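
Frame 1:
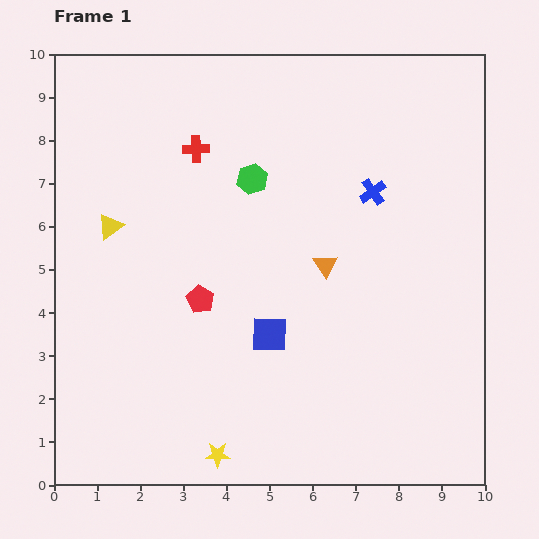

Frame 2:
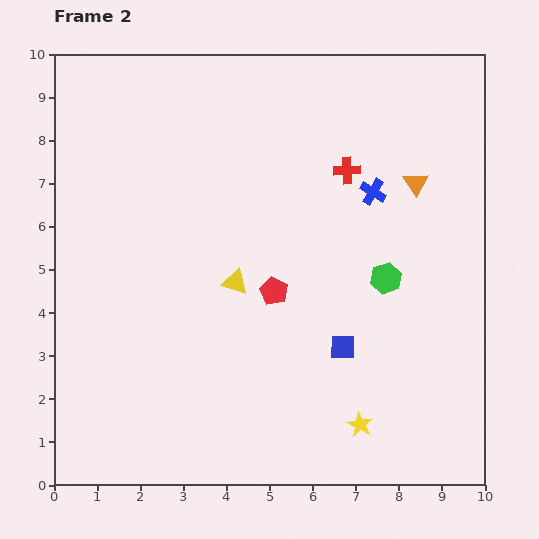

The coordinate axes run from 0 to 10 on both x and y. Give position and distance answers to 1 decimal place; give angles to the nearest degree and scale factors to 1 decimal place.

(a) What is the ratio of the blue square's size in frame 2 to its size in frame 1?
0.7×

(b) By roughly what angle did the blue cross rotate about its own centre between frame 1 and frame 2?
24° counter-clockwise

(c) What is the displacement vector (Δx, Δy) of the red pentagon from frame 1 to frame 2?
(1.7, 0.2)

The red pentagon was at (3.4, 4.3) in frame 1 and (5.1, 4.5) in frame 2.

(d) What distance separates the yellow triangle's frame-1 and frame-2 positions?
3.2

The yellow triangle moved from (1.3, 6.0) to (4.2, 4.7), a distance of √(2.9² + 1.3²) ≈ 3.2.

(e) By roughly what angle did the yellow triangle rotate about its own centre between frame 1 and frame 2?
53° clockwise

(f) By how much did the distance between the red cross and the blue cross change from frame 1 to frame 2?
-3.4

Distance in frame 1: 4.2. Distance in frame 2: 0.8.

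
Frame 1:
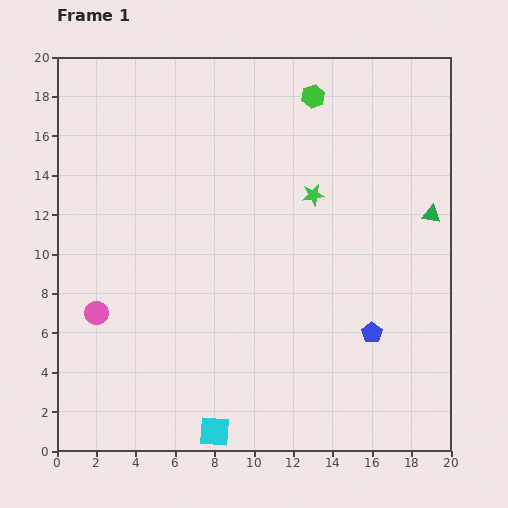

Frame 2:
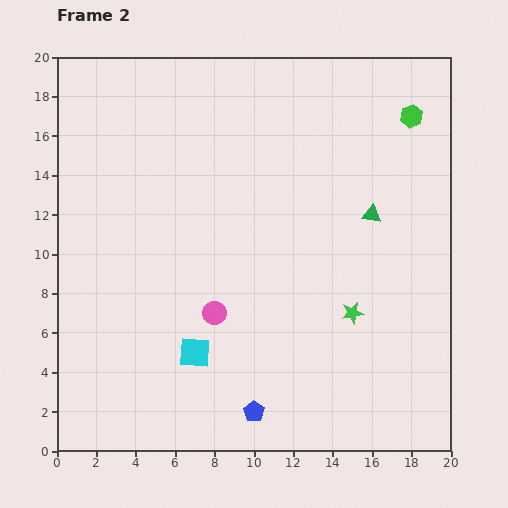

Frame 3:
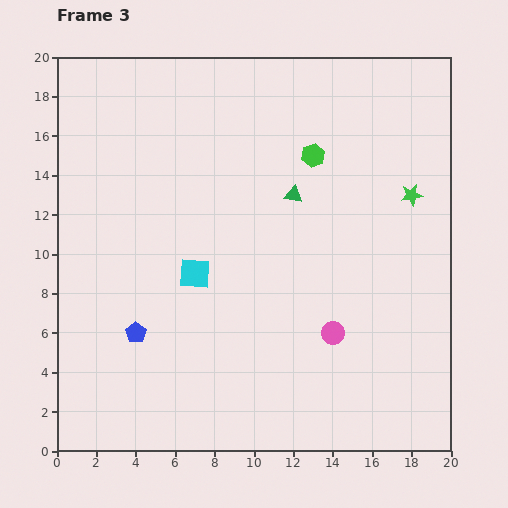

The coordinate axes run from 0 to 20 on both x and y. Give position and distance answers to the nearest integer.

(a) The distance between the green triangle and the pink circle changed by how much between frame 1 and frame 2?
-9

Distance in frame 1: 18. Distance in frame 2: 9.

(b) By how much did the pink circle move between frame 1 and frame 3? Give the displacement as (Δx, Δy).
(12, -1)

The pink circle was at (2, 7) in frame 1 and (14, 6) in frame 3.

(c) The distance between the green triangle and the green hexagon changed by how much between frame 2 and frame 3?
-3

Distance in frame 2: 5. Distance in frame 3: 2.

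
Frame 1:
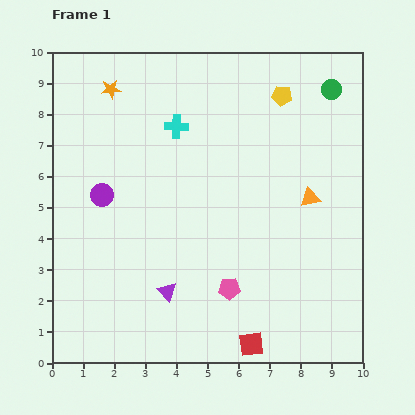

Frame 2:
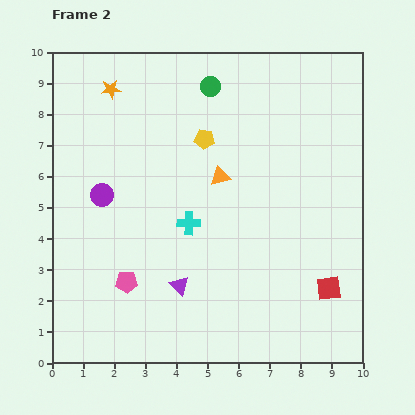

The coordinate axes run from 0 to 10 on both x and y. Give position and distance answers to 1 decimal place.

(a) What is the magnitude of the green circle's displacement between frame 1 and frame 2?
3.9

The green circle moved from (9.0, 8.8) to (5.1, 8.9), a distance of √(3.9² + 0.1²) ≈ 3.9.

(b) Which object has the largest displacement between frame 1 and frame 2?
the green circle

(moved 3.9; next 3.3)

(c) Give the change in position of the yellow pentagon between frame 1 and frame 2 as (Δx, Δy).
(-2.5, -1.4)

The yellow pentagon was at (7.4, 8.6) in frame 1 and (4.9, 7.2) in frame 2.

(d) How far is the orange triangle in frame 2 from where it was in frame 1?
3.0

The orange triangle moved from (8.3, 5.3) to (5.4, 6.0), a distance of √(2.9² + 0.7²) ≈ 3.0.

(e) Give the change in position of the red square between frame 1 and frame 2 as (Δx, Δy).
(2.5, 1.8)

The red square was at (6.4, 0.6) in frame 1 and (8.9, 2.4) in frame 2.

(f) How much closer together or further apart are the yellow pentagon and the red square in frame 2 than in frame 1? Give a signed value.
-1.9

Distance in frame 1: 8.1. Distance in frame 2: 6.2.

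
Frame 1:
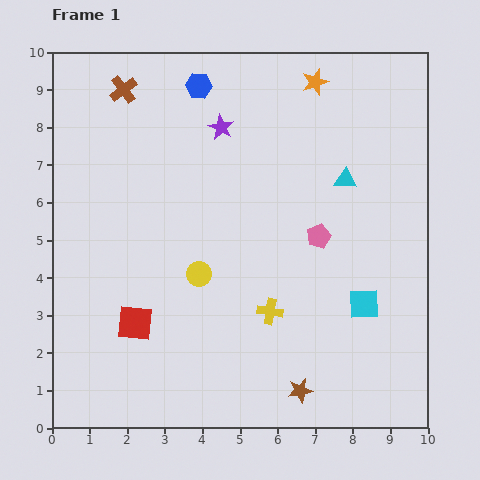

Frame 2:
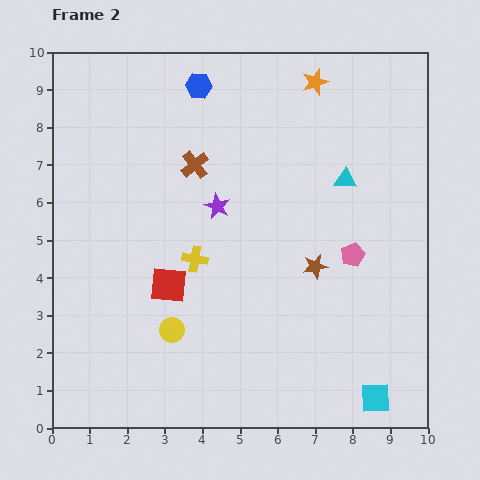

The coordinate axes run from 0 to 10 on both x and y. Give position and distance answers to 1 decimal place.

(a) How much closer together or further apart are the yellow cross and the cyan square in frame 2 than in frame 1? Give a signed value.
+3.6

Distance in frame 1: 2.5. Distance in frame 2: 6.1.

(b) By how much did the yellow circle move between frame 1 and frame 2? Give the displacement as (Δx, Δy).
(-0.7, -1.5)

The yellow circle was at (3.9, 4.1) in frame 1 and (3.2, 2.6) in frame 2.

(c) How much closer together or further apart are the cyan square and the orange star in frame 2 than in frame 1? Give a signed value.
+2.6

Distance in frame 1: 6.0. Distance in frame 2: 8.6.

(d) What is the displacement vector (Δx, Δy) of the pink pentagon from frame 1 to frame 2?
(0.9, -0.5)

The pink pentagon was at (7.1, 5.1) in frame 1 and (8.0, 4.6) in frame 2.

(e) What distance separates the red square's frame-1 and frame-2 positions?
1.3

The red square moved from (2.2, 2.8) to (3.1, 3.8), a distance of √(0.9² + 1.0²) ≈ 1.3.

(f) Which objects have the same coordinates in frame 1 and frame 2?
the orange star, the cyan triangle, the blue hexagon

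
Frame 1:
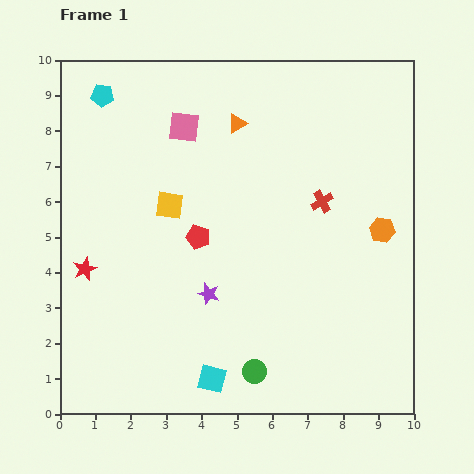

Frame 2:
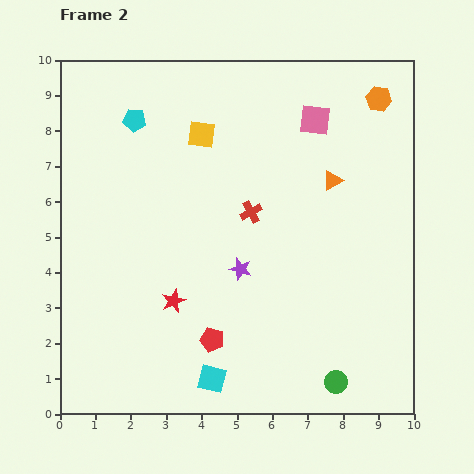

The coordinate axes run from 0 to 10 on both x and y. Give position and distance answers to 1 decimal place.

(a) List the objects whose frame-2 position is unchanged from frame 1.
the cyan square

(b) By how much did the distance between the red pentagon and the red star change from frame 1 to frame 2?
-1.7

Distance in frame 1: 3.3. Distance in frame 2: 1.6.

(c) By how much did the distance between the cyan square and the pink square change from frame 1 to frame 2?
+0.8

Distance in frame 1: 7.1. Distance in frame 2: 7.9.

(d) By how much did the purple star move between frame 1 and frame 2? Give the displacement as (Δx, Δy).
(0.9, 0.7)

The purple star was at (4.2, 3.4) in frame 1 and (5.1, 4.1) in frame 2.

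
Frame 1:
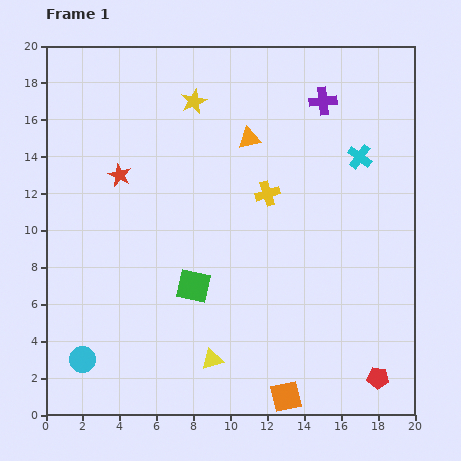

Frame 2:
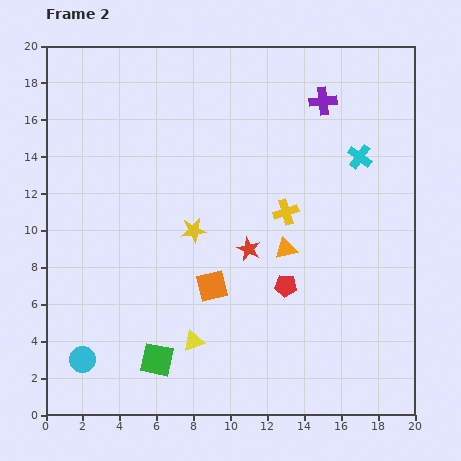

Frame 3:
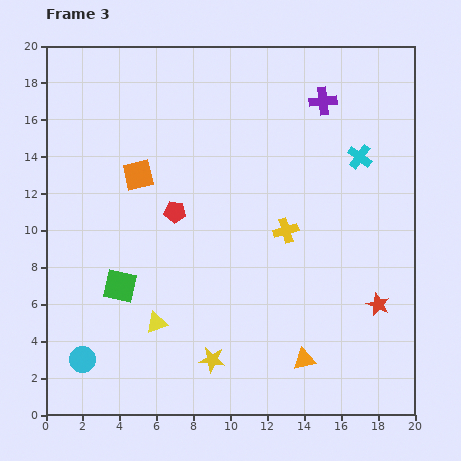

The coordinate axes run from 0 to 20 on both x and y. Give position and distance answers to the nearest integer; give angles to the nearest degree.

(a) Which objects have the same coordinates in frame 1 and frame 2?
the cyan circle, the cyan cross, the purple cross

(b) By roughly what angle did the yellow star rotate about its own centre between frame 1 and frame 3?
31° clockwise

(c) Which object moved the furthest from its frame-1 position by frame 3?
the red star

(moved 16; next 14)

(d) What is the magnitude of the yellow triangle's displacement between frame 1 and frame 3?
4

The yellow triangle moved from (9, 3) to (6, 5), a distance of √(3² + 2²) ≈ 4.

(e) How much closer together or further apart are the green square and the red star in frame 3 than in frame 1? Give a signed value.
+7

Distance in frame 1: 7. Distance in frame 3: 14.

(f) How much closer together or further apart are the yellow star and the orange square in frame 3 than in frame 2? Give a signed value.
+8

Distance in frame 2: 3. Distance in frame 3: 11.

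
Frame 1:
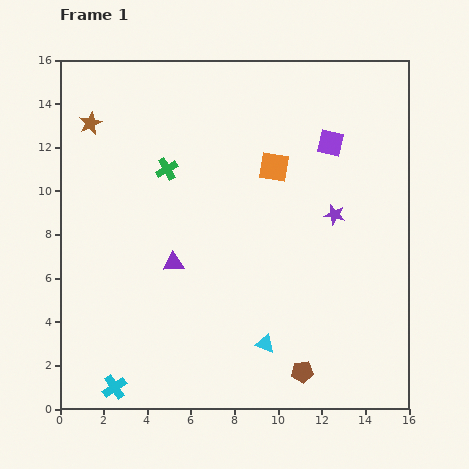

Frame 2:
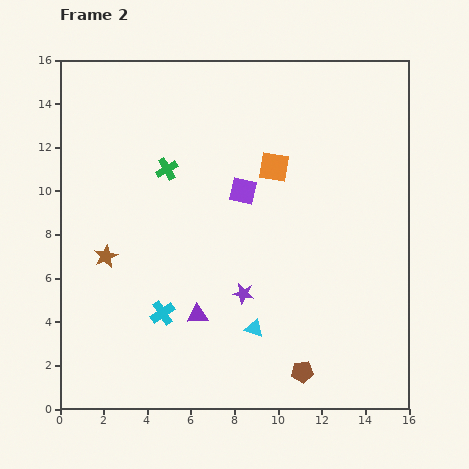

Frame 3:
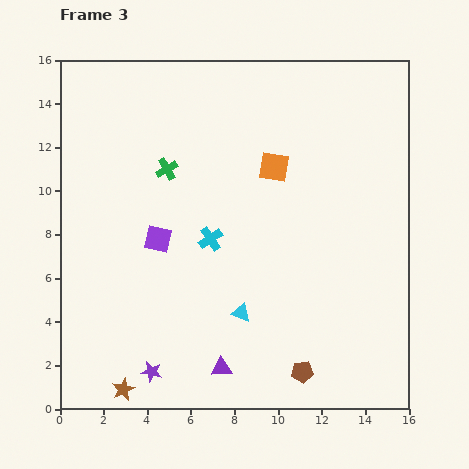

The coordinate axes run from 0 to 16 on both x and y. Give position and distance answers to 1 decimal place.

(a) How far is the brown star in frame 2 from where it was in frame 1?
6.1

The brown star moved from (1.4, 13.1) to (2.1, 7.0), a distance of √(0.7² + 6.1²) ≈ 6.1.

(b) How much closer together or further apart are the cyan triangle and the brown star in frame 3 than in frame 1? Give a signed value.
-6.5

Distance in frame 1: 12.9. Distance in frame 3: 6.4.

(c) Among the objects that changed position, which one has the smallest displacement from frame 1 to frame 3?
the cyan triangle

(moved 1.8)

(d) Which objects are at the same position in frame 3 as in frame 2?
the green cross, the brown pentagon, the orange square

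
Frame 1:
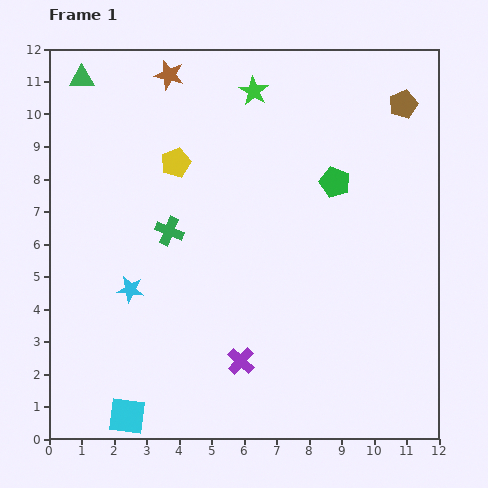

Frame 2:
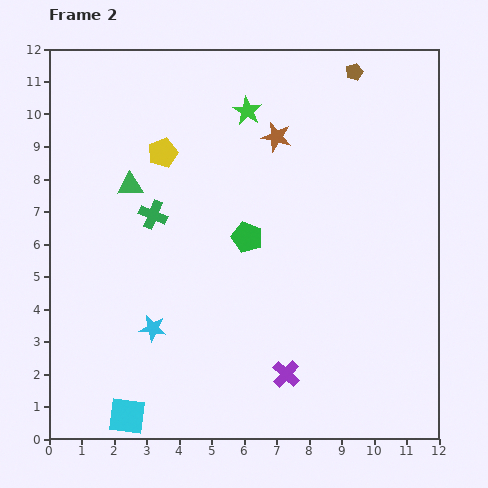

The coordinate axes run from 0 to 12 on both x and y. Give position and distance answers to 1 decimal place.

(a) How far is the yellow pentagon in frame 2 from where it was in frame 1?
0.5

The yellow pentagon moved from (3.9, 8.5) to (3.5, 8.8), a distance of √(0.4² + 0.3²) ≈ 0.5.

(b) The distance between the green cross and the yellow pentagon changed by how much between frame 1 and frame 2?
-0.2

Distance in frame 1: 2.1. Distance in frame 2: 1.9.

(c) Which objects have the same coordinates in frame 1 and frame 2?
the cyan square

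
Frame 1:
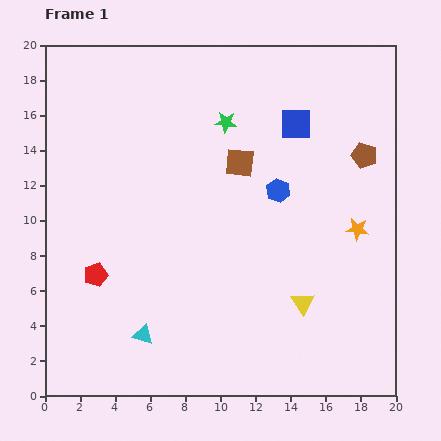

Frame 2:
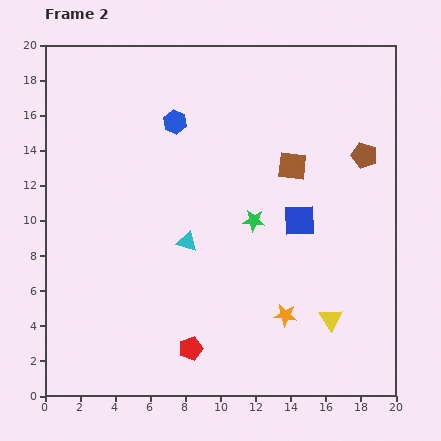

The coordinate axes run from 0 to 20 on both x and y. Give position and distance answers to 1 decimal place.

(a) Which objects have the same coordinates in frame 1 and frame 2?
the brown pentagon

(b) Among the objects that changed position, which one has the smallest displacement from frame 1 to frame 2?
the yellow triangle

(moved 1.8)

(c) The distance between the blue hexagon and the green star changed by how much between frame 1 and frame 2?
+2.3

Distance in frame 1: 4.9. Distance in frame 2: 7.2.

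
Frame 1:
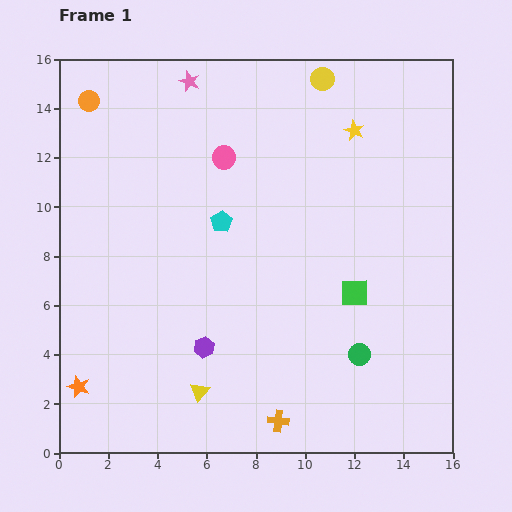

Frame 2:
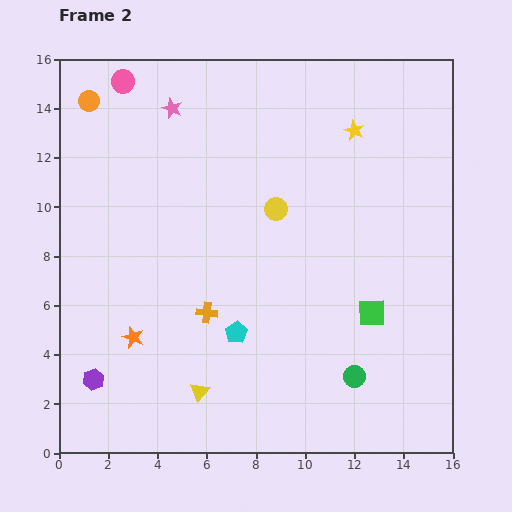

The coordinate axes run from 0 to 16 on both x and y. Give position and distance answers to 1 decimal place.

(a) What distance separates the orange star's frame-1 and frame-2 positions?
3.0

The orange star moved from (0.8, 2.7) to (3.0, 4.7), a distance of √(2.2² + 2.0²) ≈ 3.0.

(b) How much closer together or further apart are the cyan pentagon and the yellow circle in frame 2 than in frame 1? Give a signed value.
-1.9

Distance in frame 1: 7.1. Distance in frame 2: 5.2.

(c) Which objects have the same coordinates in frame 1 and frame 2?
the orange circle, the yellow triangle, the yellow star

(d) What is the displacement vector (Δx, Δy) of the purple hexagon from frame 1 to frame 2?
(-4.5, -1.3)

The purple hexagon was at (5.9, 4.3) in frame 1 and (1.4, 3.0) in frame 2.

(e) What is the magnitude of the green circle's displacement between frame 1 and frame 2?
0.9

The green circle moved from (12.2, 4.0) to (12.0, 3.1), a distance of √(0.2² + 0.9²) ≈ 0.9.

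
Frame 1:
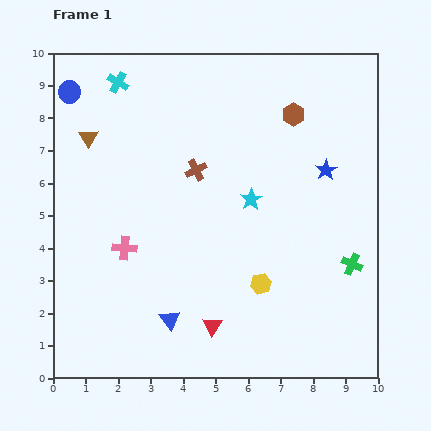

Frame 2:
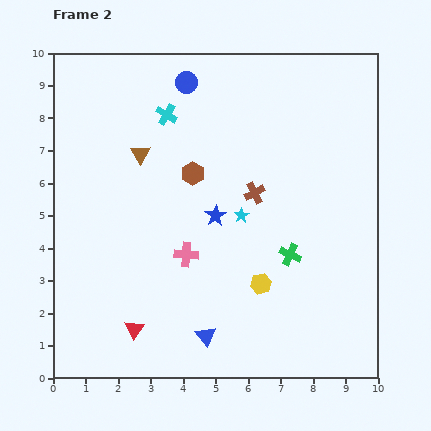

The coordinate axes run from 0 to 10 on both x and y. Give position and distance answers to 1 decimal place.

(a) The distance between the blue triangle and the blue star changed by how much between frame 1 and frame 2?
-2.9

Distance in frame 1: 6.6. Distance in frame 2: 3.7.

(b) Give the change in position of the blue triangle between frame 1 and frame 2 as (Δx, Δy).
(1.1, -0.5)

The blue triangle was at (3.6, 1.8) in frame 1 and (4.7, 1.3) in frame 2.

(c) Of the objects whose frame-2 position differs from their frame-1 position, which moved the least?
the cyan star

(moved 0.6)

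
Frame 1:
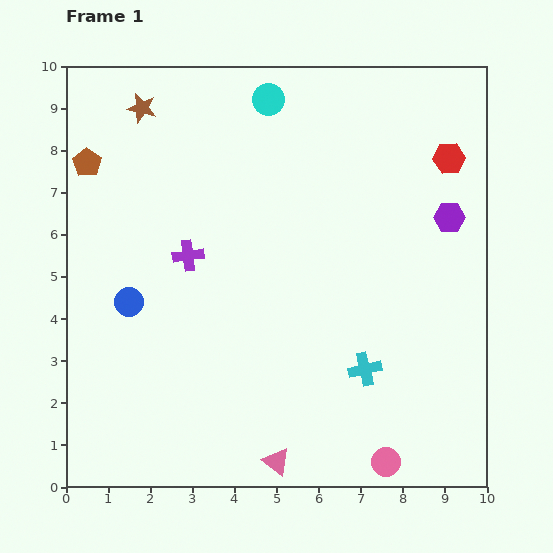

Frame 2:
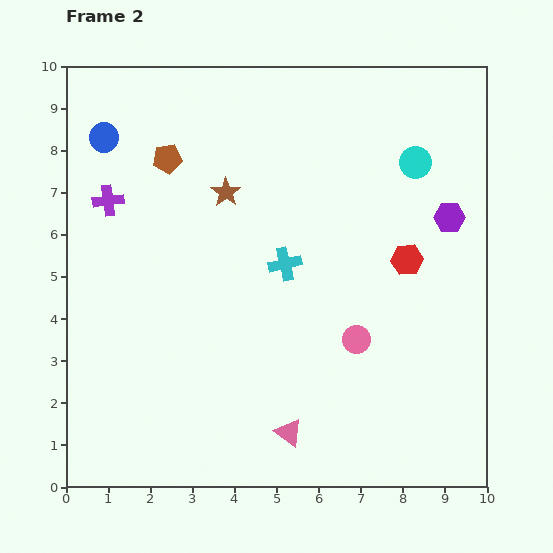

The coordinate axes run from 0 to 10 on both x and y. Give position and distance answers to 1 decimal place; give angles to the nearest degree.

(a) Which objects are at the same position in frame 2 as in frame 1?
the purple hexagon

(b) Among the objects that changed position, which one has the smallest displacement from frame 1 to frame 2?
the pink triangle

(moved 0.8)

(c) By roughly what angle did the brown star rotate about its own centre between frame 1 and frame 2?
21° clockwise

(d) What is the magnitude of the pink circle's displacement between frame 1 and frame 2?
3.0

The pink circle moved from (7.6, 0.6) to (6.9, 3.5), a distance of √(0.7² + 2.9²) ≈ 3.0.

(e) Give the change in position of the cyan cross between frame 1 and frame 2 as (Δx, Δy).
(-1.9, 2.5)

The cyan cross was at (7.1, 2.8) in frame 1 and (5.2, 5.3) in frame 2.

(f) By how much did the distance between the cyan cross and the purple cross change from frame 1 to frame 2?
-0.5

Distance in frame 1: 5.0. Distance in frame 2: 4.5.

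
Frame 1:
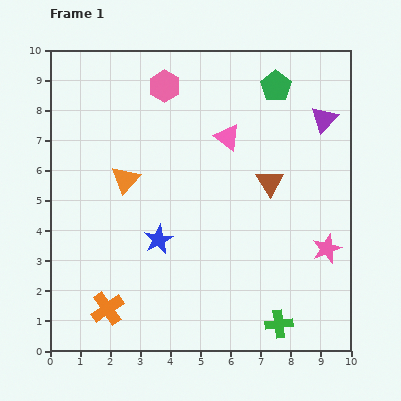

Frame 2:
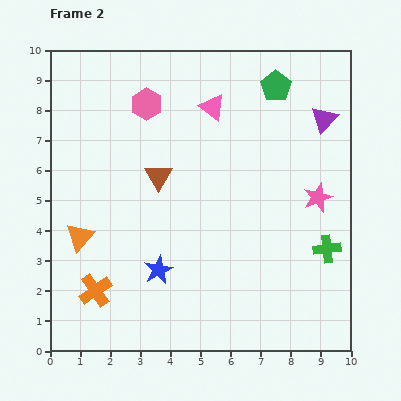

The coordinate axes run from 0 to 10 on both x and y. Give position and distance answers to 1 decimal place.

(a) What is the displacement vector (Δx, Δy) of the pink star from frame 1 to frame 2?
(-0.3, 1.7)

The pink star was at (9.2, 3.4) in frame 1 and (8.9, 5.1) in frame 2.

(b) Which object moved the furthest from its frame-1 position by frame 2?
the brown triangle

(moved 3.7; next 3.0)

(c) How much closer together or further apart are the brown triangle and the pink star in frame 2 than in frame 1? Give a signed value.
+2.4

Distance in frame 1: 2.9. Distance in frame 2: 5.3.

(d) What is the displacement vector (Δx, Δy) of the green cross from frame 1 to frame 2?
(1.6, 2.5)

The green cross was at (7.6, 0.9) in frame 1 and (9.2, 3.4) in frame 2.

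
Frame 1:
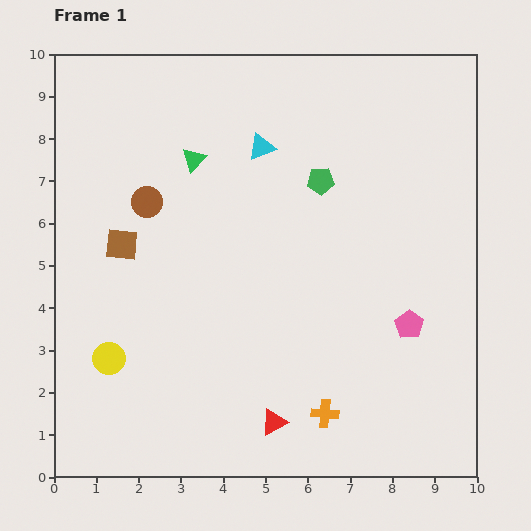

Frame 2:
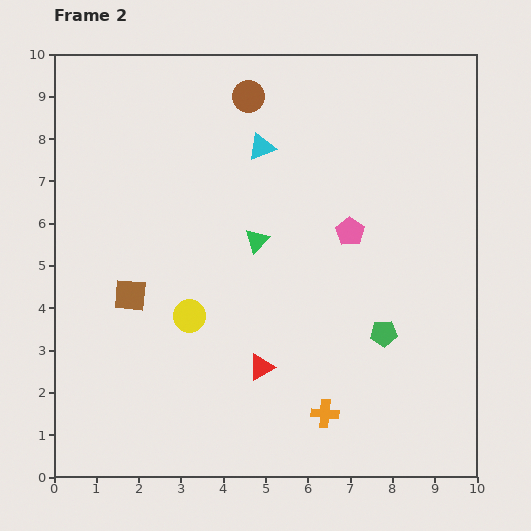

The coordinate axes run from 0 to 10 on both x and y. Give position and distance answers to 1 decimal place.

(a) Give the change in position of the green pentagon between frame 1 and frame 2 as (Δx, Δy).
(1.5, -3.6)

The green pentagon was at (6.3, 7.0) in frame 1 and (7.8, 3.4) in frame 2.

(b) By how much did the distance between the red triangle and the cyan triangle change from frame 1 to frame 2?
-1.3

Distance in frame 1: 6.5. Distance in frame 2: 5.2.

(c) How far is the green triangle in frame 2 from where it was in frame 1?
2.4

The green triangle moved from (3.3, 7.5) to (4.8, 5.6), a distance of √(1.5² + 1.9²) ≈ 2.4.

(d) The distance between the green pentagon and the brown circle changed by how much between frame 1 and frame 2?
+2.3

Distance in frame 1: 4.1. Distance in frame 2: 6.4.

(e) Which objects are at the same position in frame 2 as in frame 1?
the orange cross, the cyan triangle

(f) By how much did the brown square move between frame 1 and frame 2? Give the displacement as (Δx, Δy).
(0.2, -1.2)

The brown square was at (1.6, 5.5) in frame 1 and (1.8, 4.3) in frame 2.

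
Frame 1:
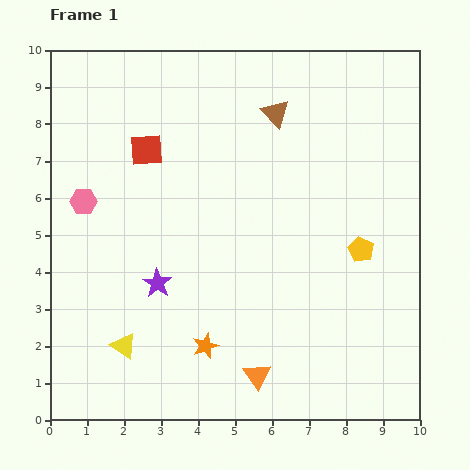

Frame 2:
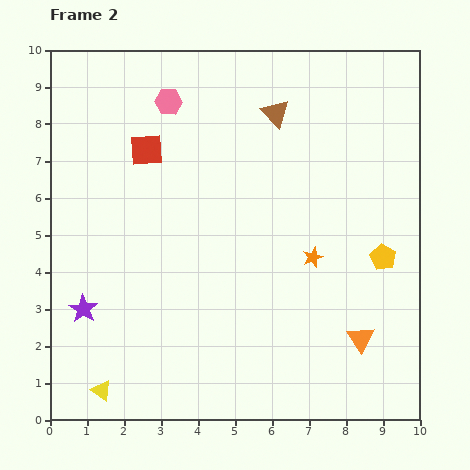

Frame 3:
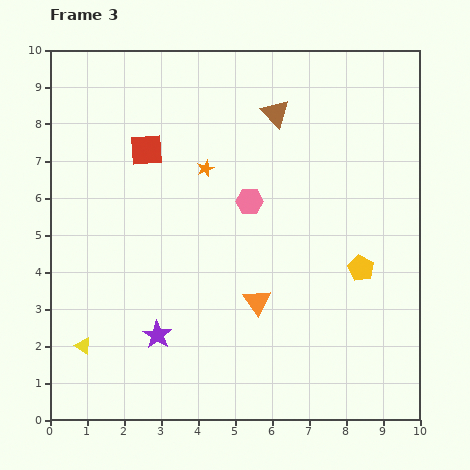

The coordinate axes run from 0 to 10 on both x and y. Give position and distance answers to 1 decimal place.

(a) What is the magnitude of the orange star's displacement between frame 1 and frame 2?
3.8

The orange star moved from (4.2, 2.0) to (7.1, 4.4), a distance of √(2.9² + 2.4²) ≈ 3.8.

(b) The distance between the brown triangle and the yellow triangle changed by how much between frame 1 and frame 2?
+1.4

Distance in frame 1: 7.5. Distance in frame 2: 8.9.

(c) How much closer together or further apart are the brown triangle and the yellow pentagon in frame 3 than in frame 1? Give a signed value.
+0.4

Distance in frame 1: 4.4. Distance in frame 3: 4.8.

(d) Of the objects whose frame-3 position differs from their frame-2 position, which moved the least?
the yellow pentagon

(moved 0.7)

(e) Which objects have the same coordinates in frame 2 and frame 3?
the brown triangle, the red square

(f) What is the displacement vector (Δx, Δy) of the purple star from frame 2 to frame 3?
(2.0, -0.7)

The purple star was at (0.9, 3.0) in frame 2 and (2.9, 2.3) in frame 3.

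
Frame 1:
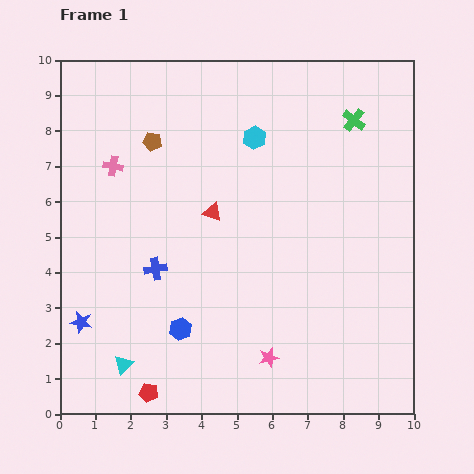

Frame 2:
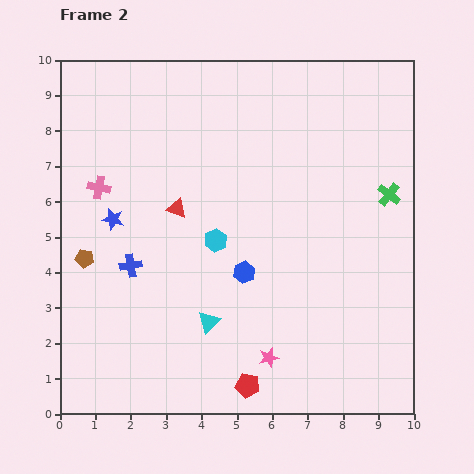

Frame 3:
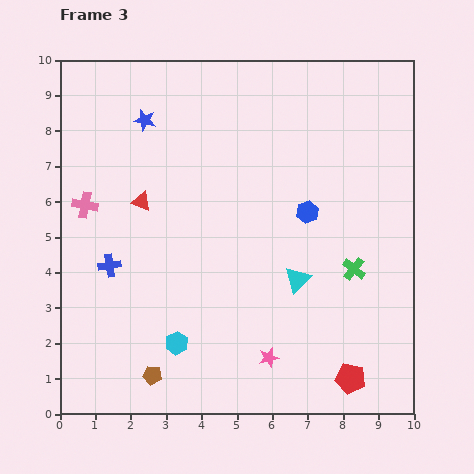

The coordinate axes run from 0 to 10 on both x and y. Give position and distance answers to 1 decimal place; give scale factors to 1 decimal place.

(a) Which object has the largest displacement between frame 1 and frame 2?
the brown pentagon

(moved 3.8; next 3.1)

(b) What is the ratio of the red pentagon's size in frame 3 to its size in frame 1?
1.6×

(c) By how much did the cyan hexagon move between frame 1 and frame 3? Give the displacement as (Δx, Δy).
(-2.2, -5.8)

The cyan hexagon was at (5.5, 7.8) in frame 1 and (3.3, 2.0) in frame 3.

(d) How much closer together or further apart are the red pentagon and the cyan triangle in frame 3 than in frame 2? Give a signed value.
+1.1

Distance in frame 2: 2.1. Distance in frame 3: 3.2.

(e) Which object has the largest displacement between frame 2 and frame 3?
the brown pentagon

(moved 3.8; next 3.1)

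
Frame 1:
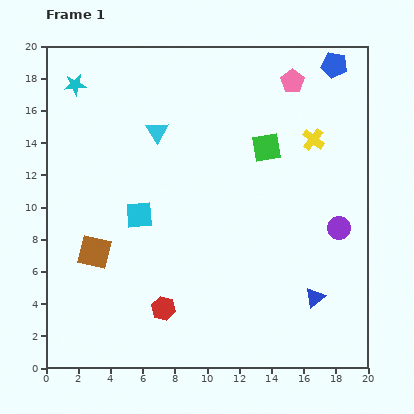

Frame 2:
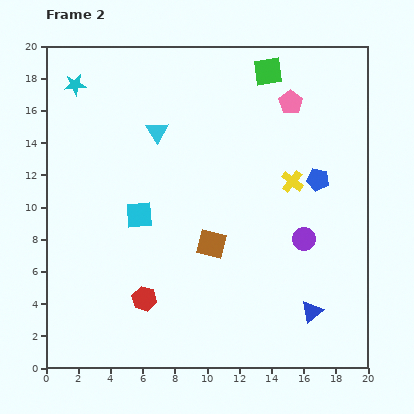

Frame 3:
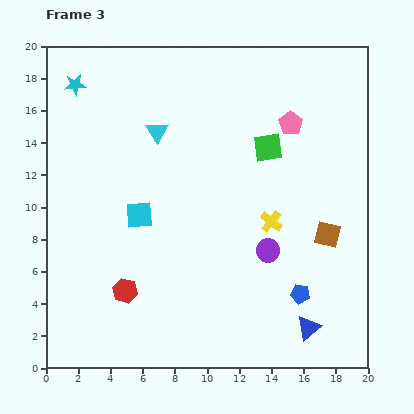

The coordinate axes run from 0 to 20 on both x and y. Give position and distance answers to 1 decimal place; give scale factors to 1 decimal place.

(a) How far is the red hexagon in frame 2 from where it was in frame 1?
1.3

The red hexagon moved from (7.3, 3.7) to (6.1, 4.3), a distance of √(1.2² + 0.6²) ≈ 1.3.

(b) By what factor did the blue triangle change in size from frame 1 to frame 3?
1.3×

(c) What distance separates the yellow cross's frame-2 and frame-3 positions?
2.8

The yellow cross moved from (15.3, 11.6) to (14.0, 9.1), a distance of √(1.3² + 2.5²) ≈ 2.8.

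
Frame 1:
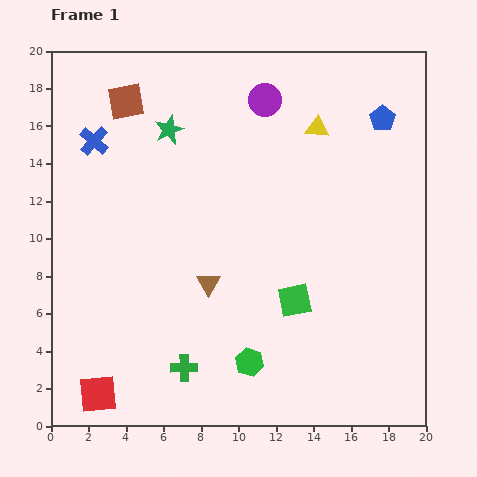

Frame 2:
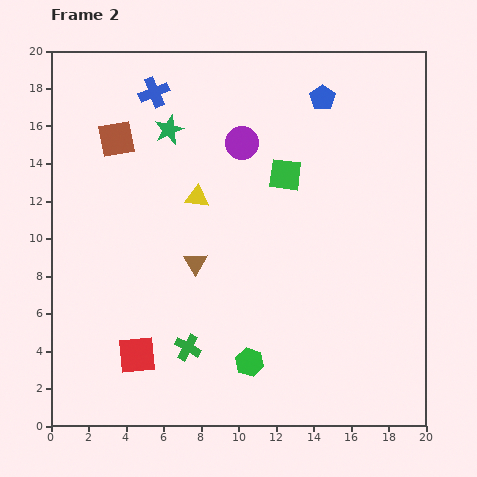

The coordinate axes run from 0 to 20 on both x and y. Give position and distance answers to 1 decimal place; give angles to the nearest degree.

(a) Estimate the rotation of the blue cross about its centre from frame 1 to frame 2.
26° clockwise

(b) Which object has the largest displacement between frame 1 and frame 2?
the yellow triangle

(moved 7.4; next 6.7)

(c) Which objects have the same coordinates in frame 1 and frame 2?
the green hexagon, the green star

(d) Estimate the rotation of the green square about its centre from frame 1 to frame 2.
19° clockwise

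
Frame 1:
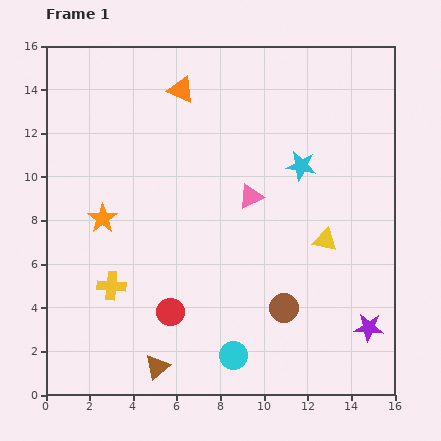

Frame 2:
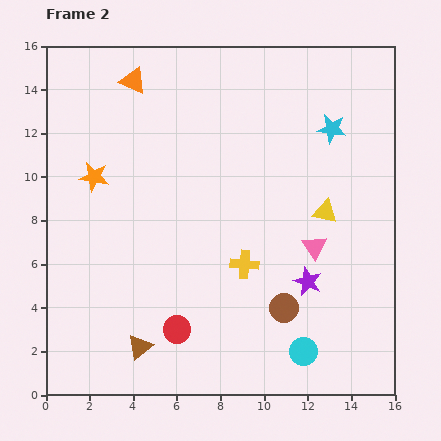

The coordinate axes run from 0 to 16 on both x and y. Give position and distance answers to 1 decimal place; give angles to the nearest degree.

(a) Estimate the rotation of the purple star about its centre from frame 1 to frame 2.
19° clockwise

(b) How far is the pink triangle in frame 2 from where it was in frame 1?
3.7

The pink triangle moved from (9.4, 9.1) to (12.3, 6.8), a distance of √(2.9² + 2.3²) ≈ 3.7.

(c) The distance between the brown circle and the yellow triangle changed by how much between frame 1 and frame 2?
+1.2

Distance in frame 1: 3.6. Distance in frame 2: 4.8.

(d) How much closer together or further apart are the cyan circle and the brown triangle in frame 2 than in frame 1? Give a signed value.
+4.0

Distance in frame 1: 3.5. Distance in frame 2: 7.5.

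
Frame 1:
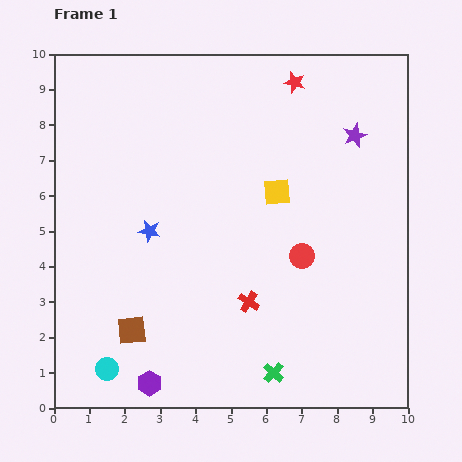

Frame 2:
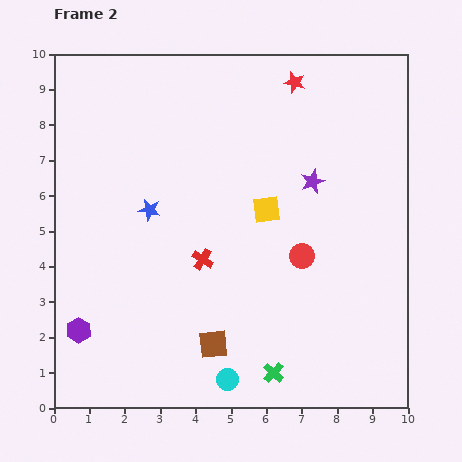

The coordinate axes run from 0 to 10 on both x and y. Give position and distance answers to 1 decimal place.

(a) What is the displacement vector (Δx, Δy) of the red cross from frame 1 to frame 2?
(-1.3, 1.2)

The red cross was at (5.5, 3.0) in frame 1 and (4.2, 4.2) in frame 2.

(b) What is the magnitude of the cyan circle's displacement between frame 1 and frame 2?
3.4

The cyan circle moved from (1.5, 1.1) to (4.9, 0.8), a distance of √(3.4² + 0.3²) ≈ 3.4.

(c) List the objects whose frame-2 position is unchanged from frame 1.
the red circle, the green cross, the red star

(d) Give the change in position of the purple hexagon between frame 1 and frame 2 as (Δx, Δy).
(-2.0, 1.5)

The purple hexagon was at (2.7, 0.7) in frame 1 and (0.7, 2.2) in frame 2.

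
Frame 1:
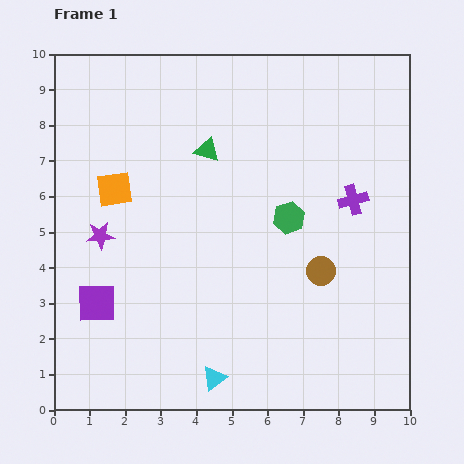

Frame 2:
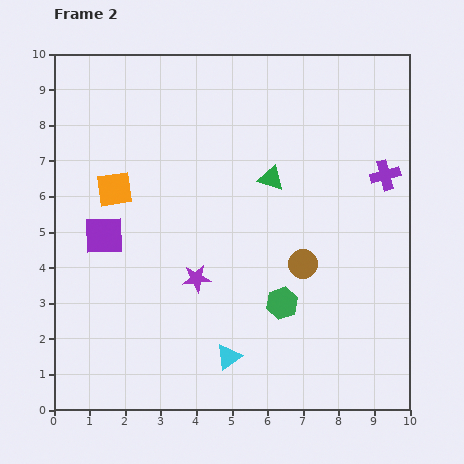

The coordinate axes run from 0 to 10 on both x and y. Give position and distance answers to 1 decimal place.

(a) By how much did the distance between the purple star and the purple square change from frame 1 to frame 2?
+1.0

Distance in frame 1: 1.9. Distance in frame 2: 2.9.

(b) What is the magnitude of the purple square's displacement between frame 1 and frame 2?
1.9

The purple square moved from (1.2, 3.0) to (1.4, 4.9), a distance of √(0.2² + 1.9²) ≈ 1.9.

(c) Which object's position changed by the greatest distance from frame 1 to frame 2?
the purple star

(moved 3.0; next 2.4)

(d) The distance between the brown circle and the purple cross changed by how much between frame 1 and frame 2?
+1.2

Distance in frame 1: 2.2. Distance in frame 2: 3.4.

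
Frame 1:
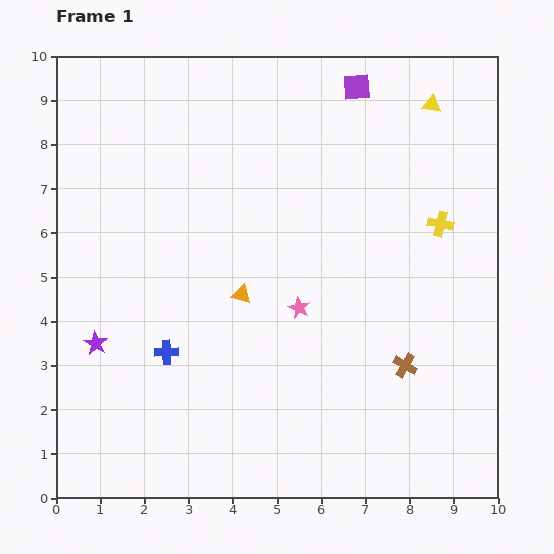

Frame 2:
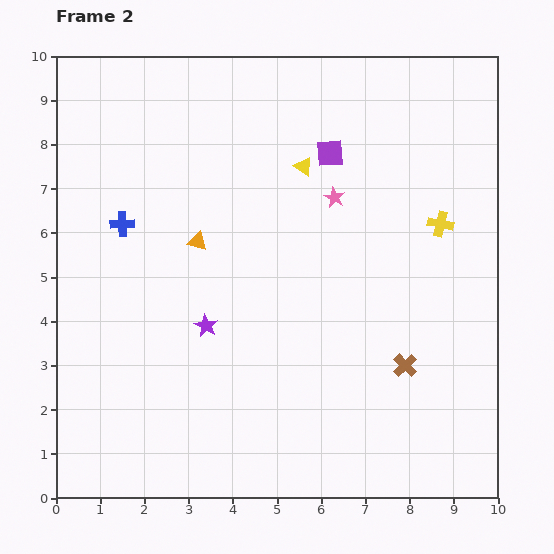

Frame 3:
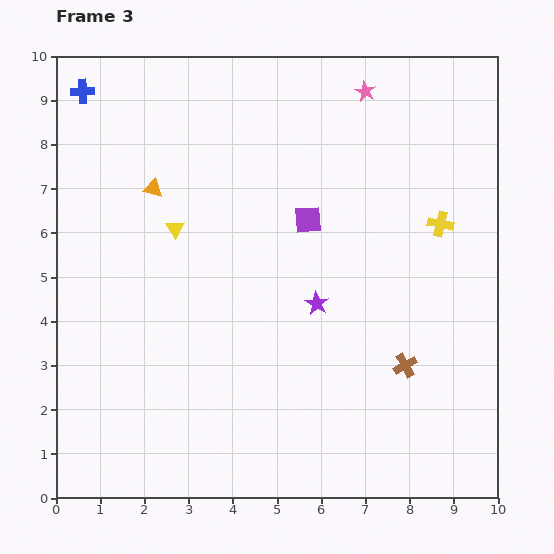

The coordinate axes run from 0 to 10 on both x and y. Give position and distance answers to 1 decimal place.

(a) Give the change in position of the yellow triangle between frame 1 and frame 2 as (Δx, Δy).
(-2.9, -1.4)

The yellow triangle was at (8.5, 8.9) in frame 1 and (5.6, 7.5) in frame 2.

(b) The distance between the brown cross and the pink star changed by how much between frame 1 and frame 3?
+3.6

Distance in frame 1: 2.7. Distance in frame 3: 6.3.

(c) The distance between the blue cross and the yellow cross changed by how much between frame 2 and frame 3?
+1.4

Distance in frame 2: 7.2. Distance in frame 3: 8.6.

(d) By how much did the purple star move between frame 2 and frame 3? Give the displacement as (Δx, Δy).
(2.5, 0.5)

The purple star was at (3.4, 3.9) in frame 2 and (5.9, 4.4) in frame 3.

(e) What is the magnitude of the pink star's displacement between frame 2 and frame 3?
2.5

The pink star moved from (6.3, 6.8) to (7.0, 9.2), a distance of √(0.7² + 2.4²) ≈ 2.5.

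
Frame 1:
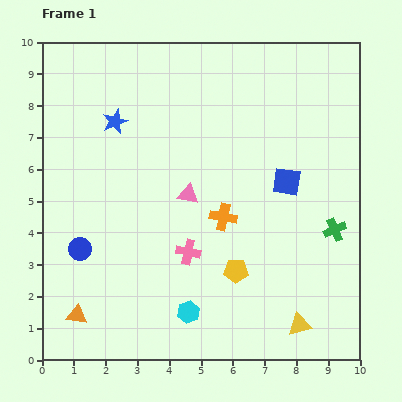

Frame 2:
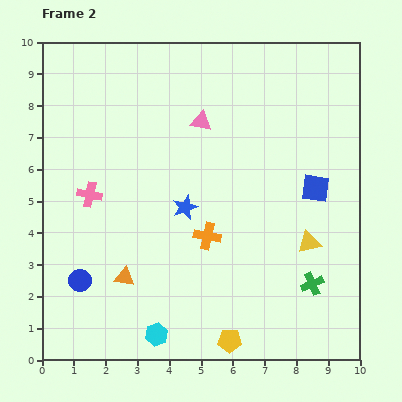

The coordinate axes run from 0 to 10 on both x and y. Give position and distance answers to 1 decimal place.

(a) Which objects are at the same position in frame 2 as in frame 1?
none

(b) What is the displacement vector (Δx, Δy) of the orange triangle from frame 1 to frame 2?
(1.5, 1.2)

The orange triangle was at (1.1, 1.4) in frame 1 and (2.6, 2.6) in frame 2.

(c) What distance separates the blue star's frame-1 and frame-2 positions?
3.5

The blue star moved from (2.3, 7.5) to (4.5, 4.8), a distance of √(2.2² + 2.7²) ≈ 3.5.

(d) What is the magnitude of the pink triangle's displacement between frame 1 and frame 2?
2.3

The pink triangle moved from (4.6, 5.2) to (5.0, 7.5), a distance of √(0.4² + 2.3²) ≈ 2.3.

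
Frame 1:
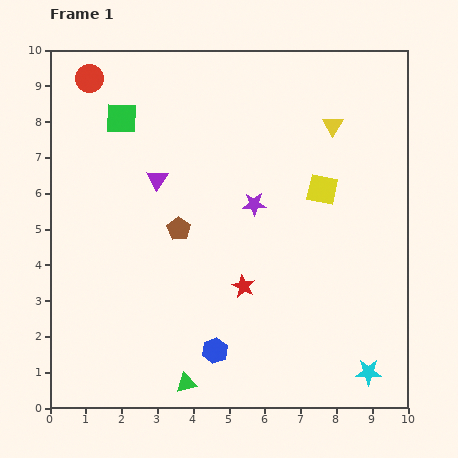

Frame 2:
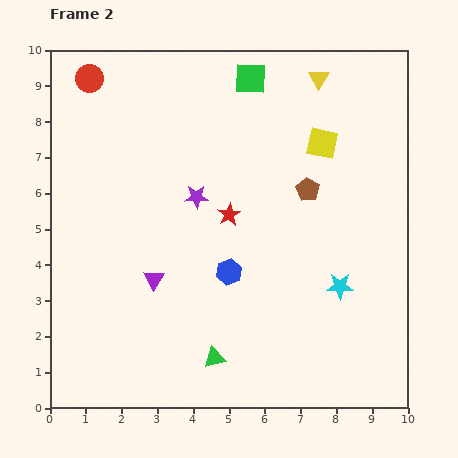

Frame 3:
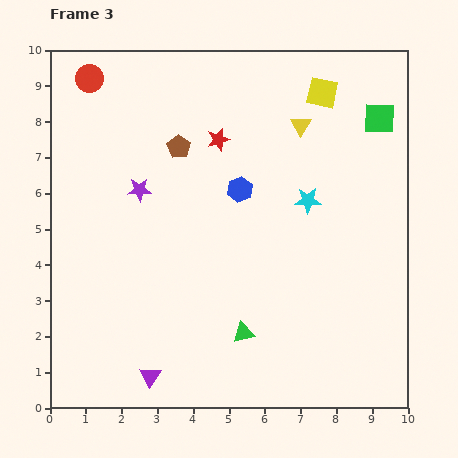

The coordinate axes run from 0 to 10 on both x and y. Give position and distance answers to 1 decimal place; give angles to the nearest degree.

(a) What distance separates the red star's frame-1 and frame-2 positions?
2.0

The red star moved from (5.4, 3.4) to (5.0, 5.4), a distance of √(0.4² + 2.0²) ≈ 2.0.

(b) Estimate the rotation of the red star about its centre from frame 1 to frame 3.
30° clockwise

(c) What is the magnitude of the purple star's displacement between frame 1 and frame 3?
3.2

The purple star moved from (5.7, 5.7) to (2.5, 6.1), a distance of √(3.2² + 0.4²) ≈ 3.2.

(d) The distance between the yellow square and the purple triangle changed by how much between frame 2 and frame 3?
+3.2

Distance in frame 2: 6.0. Distance in frame 3: 9.2.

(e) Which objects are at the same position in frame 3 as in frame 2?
the red circle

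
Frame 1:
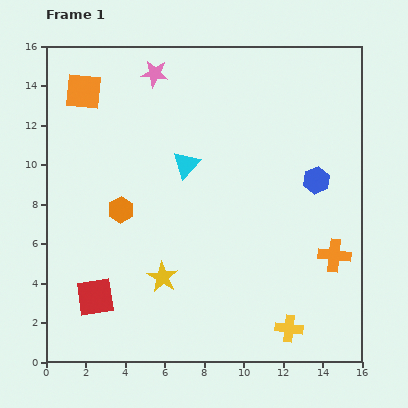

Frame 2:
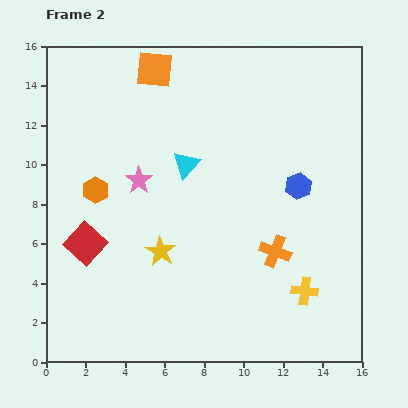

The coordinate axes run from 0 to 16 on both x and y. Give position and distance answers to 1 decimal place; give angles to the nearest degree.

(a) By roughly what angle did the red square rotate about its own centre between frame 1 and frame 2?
39° counter-clockwise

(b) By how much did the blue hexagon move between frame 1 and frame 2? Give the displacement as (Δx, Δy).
(-0.9, -0.3)

The blue hexagon was at (13.7, 9.2) in frame 1 and (12.8, 8.9) in frame 2.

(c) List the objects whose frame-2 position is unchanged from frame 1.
the cyan triangle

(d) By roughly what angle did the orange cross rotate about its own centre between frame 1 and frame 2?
15° clockwise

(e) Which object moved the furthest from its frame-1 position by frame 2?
the pink star

(moved 5.5; next 3.8)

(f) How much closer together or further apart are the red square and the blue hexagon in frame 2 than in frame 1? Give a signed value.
-1.5

Distance in frame 1: 12.7. Distance in frame 2: 11.2.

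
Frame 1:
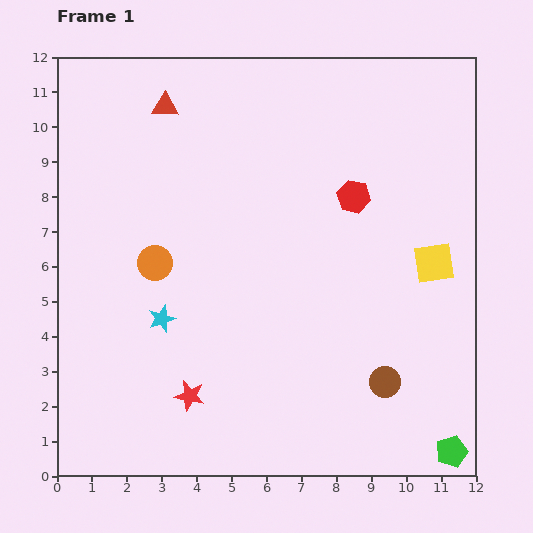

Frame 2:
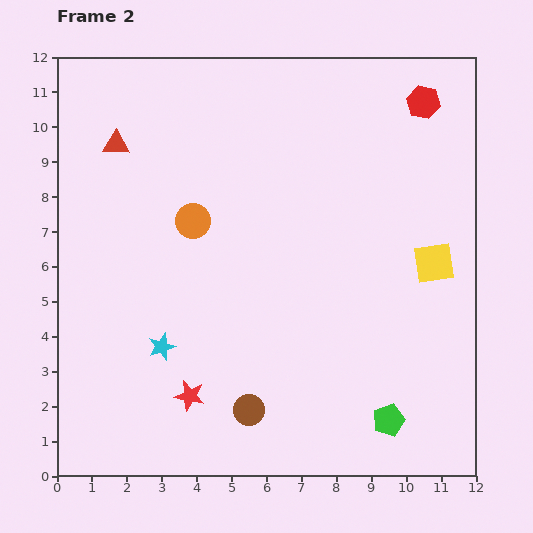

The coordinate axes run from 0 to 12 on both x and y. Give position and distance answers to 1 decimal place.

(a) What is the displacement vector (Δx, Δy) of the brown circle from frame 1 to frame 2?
(-3.9, -0.8)

The brown circle was at (9.4, 2.7) in frame 1 and (5.5, 1.9) in frame 2.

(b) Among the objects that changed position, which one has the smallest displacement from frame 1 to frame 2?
the cyan star

(moved 0.8)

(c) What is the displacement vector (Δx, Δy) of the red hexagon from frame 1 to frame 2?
(2.0, 2.7)

The red hexagon was at (8.5, 8.0) in frame 1 and (10.5, 10.7) in frame 2.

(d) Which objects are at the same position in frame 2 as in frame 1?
the red star, the yellow square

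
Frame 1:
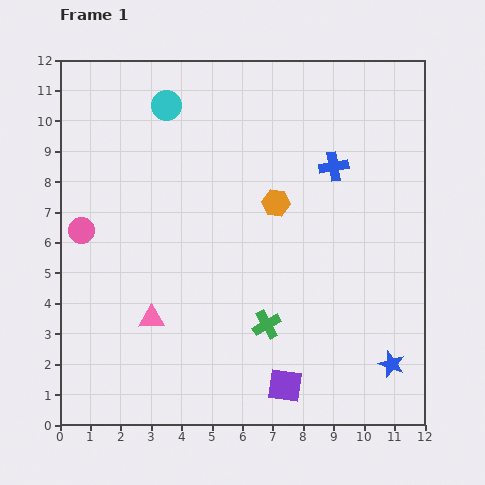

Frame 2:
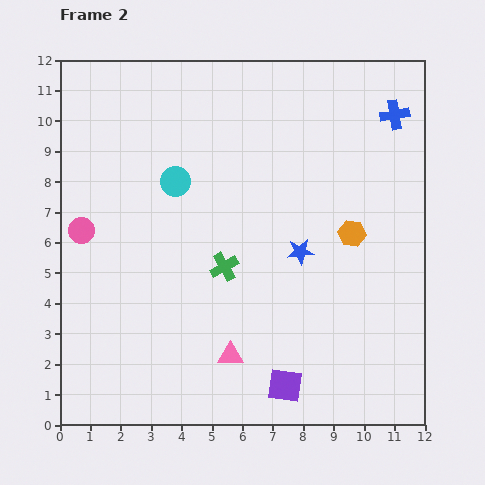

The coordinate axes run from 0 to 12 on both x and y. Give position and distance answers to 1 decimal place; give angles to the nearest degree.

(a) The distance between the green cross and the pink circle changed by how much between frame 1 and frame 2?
-1.9

Distance in frame 1: 6.8. Distance in frame 2: 4.9.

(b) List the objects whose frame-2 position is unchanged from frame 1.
the purple square, the pink circle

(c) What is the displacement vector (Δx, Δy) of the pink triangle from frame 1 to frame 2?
(2.6, -1.2)

The pink triangle was at (3.0, 3.5) in frame 1 and (5.6, 2.3) in frame 2.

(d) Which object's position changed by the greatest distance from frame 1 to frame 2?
the blue star

(moved 4.8; next 2.9)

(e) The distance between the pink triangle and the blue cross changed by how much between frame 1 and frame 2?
+1.8

Distance in frame 1: 7.8. Distance in frame 2: 9.6.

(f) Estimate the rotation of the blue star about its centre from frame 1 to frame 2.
26° counter-clockwise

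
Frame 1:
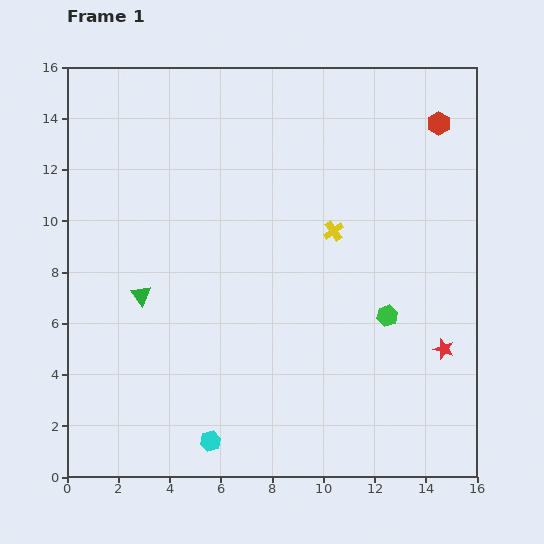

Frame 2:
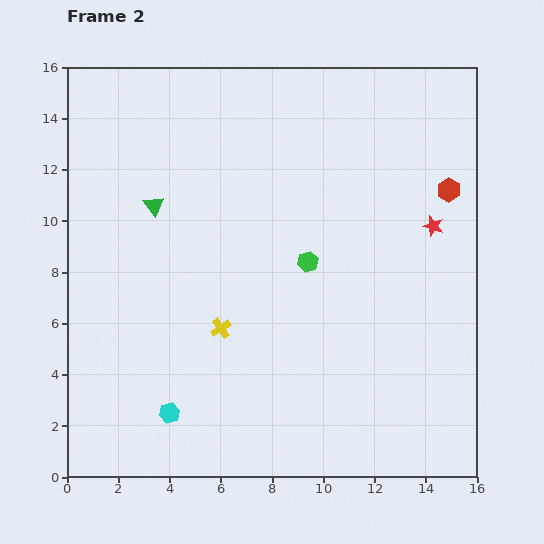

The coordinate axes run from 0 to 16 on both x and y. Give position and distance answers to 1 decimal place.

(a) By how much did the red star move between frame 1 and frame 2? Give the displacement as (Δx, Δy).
(-0.4, 4.8)

The red star was at (14.7, 5.0) in frame 1 and (14.3, 9.8) in frame 2.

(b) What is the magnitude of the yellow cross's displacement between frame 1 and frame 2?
5.8

The yellow cross moved from (10.4, 9.6) to (6.0, 5.8), a distance of √(4.4² + 3.8²) ≈ 5.8.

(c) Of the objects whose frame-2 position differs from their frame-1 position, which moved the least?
the cyan hexagon

(moved 1.9)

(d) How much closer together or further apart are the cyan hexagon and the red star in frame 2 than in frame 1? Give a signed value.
+2.8

Distance in frame 1: 9.8. Distance in frame 2: 12.6.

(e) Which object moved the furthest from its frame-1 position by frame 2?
the yellow cross

(moved 5.8; next 4.8)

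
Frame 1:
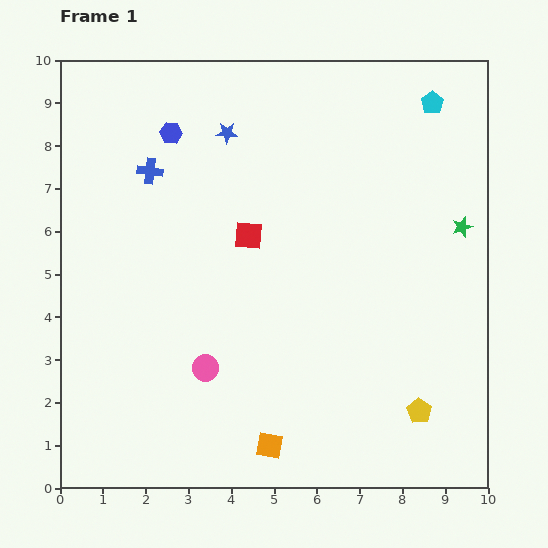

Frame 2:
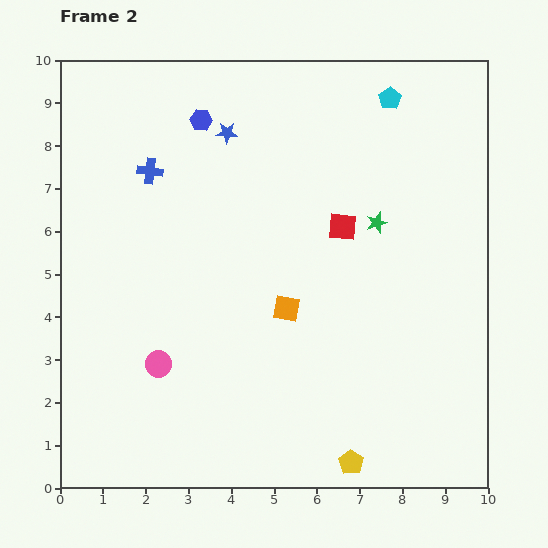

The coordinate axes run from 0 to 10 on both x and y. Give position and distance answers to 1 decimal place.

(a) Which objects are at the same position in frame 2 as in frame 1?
the blue star, the blue cross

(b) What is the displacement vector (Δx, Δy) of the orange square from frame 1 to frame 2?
(0.4, 3.2)

The orange square was at (4.9, 1.0) in frame 1 and (5.3, 4.2) in frame 2.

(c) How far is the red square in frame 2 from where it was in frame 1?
2.2

The red square moved from (4.4, 5.9) to (6.6, 6.1), a distance of √(2.2² + 0.2²) ≈ 2.2.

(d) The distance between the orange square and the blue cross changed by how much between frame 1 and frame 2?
-2.5

Distance in frame 1: 7.0. Distance in frame 2: 4.5.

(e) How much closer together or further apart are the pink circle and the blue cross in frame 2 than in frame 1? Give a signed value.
-0.3

Distance in frame 1: 4.8. Distance in frame 2: 4.5.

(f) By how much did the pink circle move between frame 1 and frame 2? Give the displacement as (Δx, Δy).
(-1.1, 0.1)

The pink circle was at (3.4, 2.8) in frame 1 and (2.3, 2.9) in frame 2.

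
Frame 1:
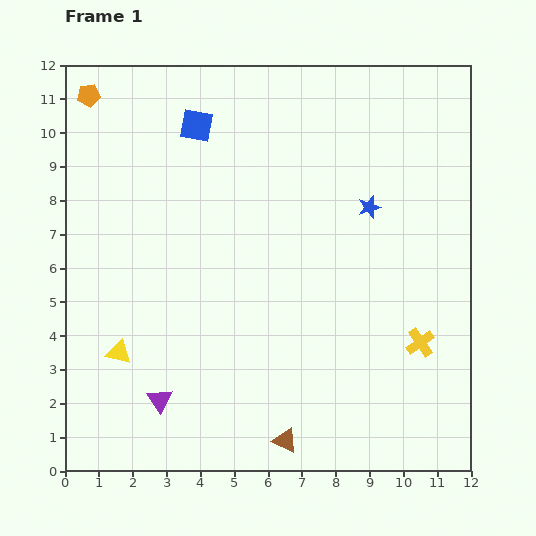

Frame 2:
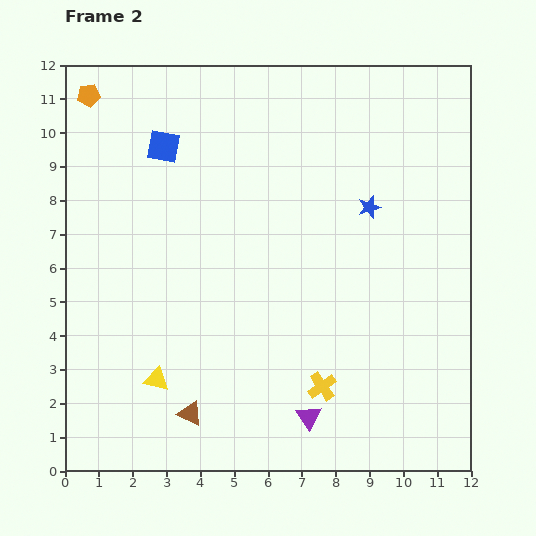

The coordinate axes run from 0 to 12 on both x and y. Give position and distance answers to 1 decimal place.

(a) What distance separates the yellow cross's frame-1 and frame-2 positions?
3.2

The yellow cross moved from (10.5, 3.8) to (7.6, 2.5), a distance of √(2.9² + 1.3²) ≈ 3.2.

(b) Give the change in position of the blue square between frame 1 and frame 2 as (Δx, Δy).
(-1.0, -0.6)

The blue square was at (3.9, 10.2) in frame 1 and (2.9, 9.6) in frame 2.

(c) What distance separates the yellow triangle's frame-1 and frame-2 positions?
1.4

The yellow triangle moved from (1.6, 3.5) to (2.7, 2.7), a distance of √(1.1² + 0.8²) ≈ 1.4.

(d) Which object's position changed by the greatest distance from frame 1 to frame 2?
the purple triangle

(moved 4.4; next 3.2)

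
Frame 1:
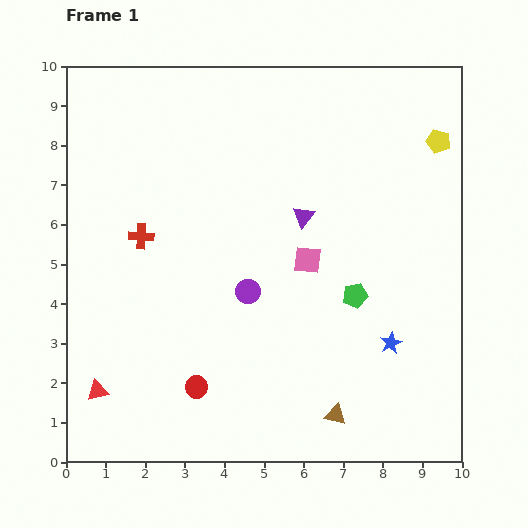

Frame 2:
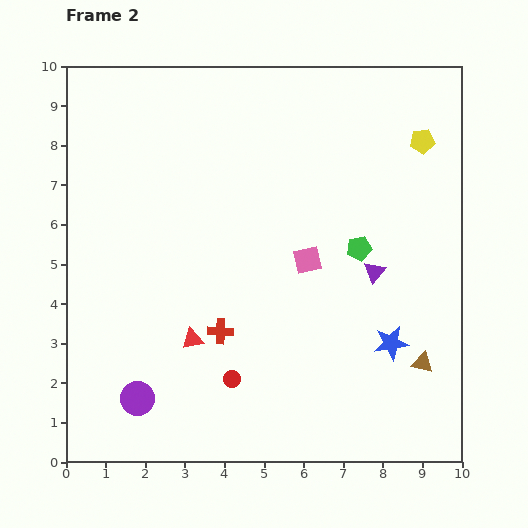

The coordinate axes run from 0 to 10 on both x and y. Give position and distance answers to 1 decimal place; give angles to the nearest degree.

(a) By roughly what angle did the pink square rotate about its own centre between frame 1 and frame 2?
19° counter-clockwise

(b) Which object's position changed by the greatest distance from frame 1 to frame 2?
the purple circle

(moved 3.9; next 3.1)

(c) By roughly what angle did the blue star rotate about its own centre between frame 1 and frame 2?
18° clockwise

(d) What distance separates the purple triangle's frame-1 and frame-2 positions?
2.3

The purple triangle moved from (6.0, 6.2) to (7.8, 4.8), a distance of √(1.8² + 1.4²) ≈ 2.3.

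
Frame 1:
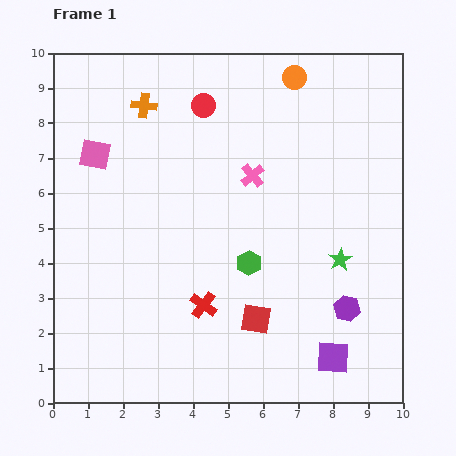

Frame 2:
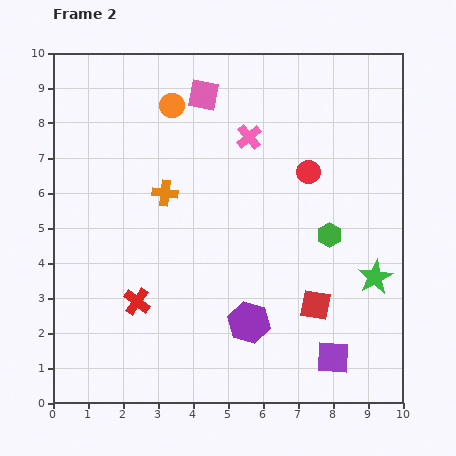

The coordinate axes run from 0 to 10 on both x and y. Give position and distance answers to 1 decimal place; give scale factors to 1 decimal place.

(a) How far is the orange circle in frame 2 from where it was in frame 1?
3.6

The orange circle moved from (6.9, 9.3) to (3.4, 8.5), a distance of √(3.5² + 0.8²) ≈ 3.6.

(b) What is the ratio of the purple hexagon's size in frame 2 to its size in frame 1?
1.6×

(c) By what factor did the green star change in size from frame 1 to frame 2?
1.5×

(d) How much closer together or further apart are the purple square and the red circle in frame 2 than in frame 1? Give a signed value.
-2.8

Distance in frame 1: 8.1. Distance in frame 2: 5.3.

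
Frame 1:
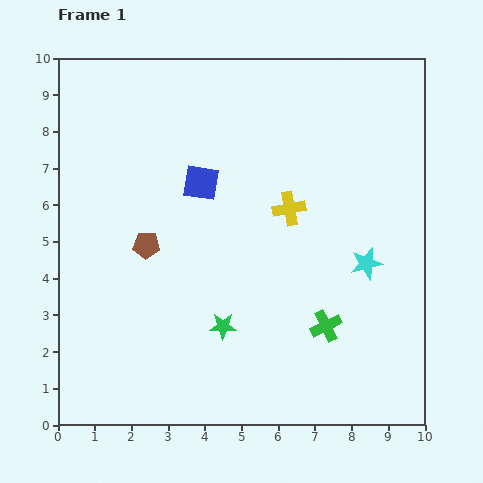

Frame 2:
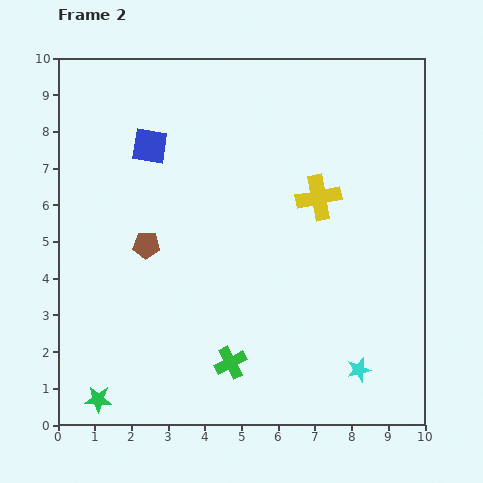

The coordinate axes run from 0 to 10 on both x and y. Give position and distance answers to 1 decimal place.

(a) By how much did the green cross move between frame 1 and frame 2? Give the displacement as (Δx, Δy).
(-2.6, -1.0)

The green cross was at (7.3, 2.7) in frame 1 and (4.7, 1.7) in frame 2.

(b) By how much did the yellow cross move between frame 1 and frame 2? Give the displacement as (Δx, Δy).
(0.8, 0.3)

The yellow cross was at (6.3, 5.9) in frame 1 and (7.1, 6.2) in frame 2.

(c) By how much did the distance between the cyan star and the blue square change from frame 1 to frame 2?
+3.3

Distance in frame 1: 5.0. Distance in frame 2: 8.3.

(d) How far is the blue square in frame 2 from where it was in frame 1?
1.7

The blue square moved from (3.9, 6.6) to (2.5, 7.6), a distance of √(1.4² + 1.0²) ≈ 1.7.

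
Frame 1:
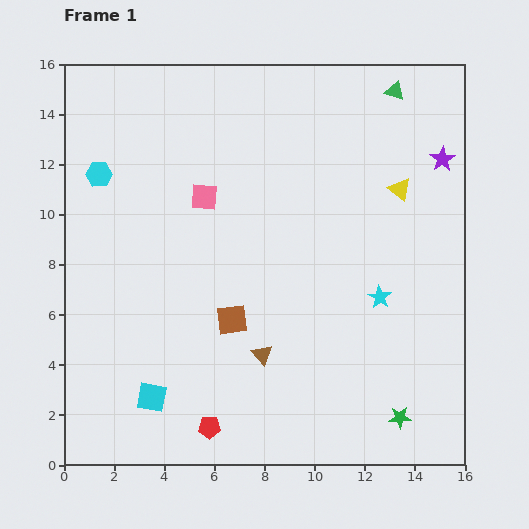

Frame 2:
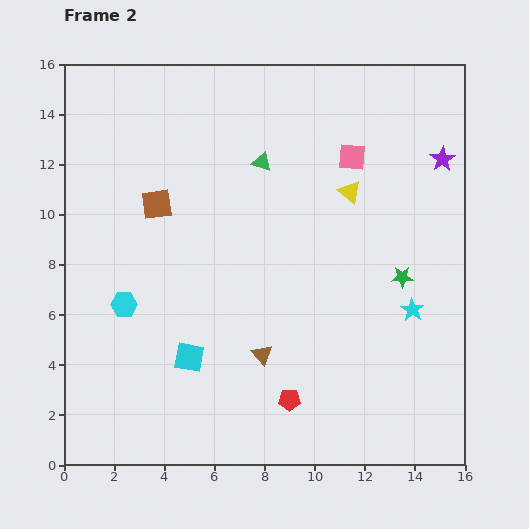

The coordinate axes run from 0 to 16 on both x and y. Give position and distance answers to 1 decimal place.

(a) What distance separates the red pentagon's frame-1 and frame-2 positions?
3.4

The red pentagon moved from (5.8, 1.5) to (9.0, 2.6), a distance of √(3.2² + 1.1²) ≈ 3.4.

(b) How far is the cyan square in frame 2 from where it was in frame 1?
2.2

The cyan square moved from (3.5, 2.7) to (5.0, 4.3), a distance of √(1.5² + 1.6²) ≈ 2.2.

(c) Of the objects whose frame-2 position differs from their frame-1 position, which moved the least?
the cyan star

(moved 1.4)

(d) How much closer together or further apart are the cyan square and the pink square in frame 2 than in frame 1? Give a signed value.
+2.0

Distance in frame 1: 8.3. Distance in frame 2: 10.3.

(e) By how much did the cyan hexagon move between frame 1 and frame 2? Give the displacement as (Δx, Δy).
(1.0, -5.2)

The cyan hexagon was at (1.4, 11.6) in frame 1 and (2.4, 6.4) in frame 2.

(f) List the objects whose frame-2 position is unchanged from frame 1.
the purple star, the brown triangle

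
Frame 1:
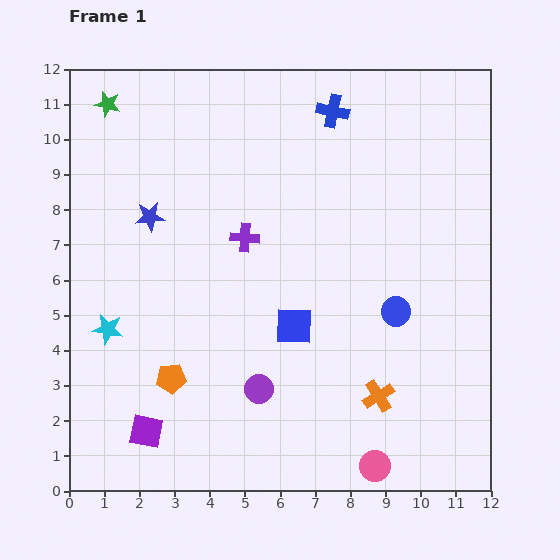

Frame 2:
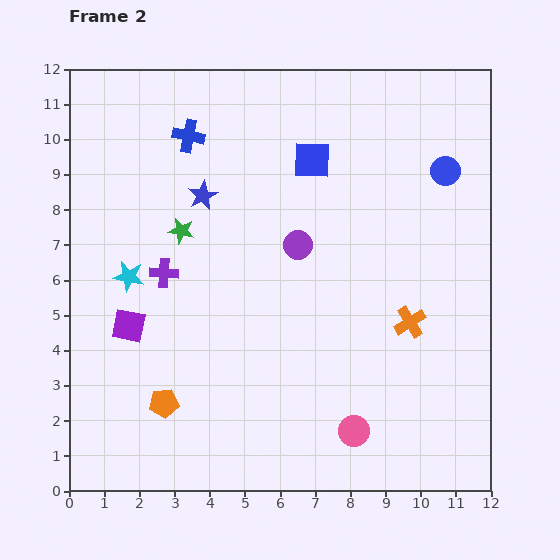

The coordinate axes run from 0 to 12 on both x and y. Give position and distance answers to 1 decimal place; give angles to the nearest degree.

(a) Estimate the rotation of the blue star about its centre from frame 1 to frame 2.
22° counter-clockwise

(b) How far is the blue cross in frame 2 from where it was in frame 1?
4.2

The blue cross moved from (7.5, 10.8) to (3.4, 10.1), a distance of √(4.1² + 0.7²) ≈ 4.2.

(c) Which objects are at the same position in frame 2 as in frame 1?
none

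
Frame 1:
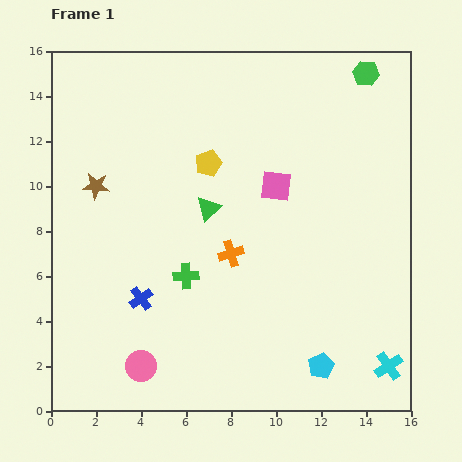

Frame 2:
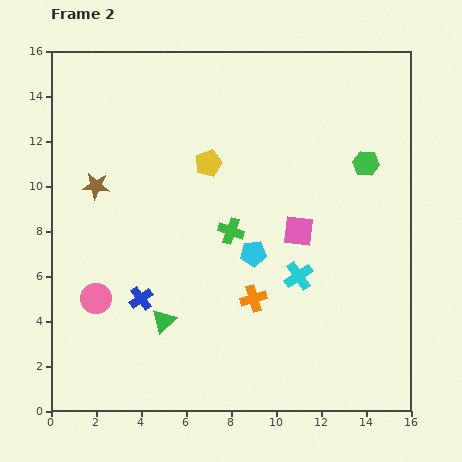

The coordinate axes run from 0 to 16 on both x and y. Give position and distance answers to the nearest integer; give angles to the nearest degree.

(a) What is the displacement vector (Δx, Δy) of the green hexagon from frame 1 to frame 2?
(0, -4)

The green hexagon was at (14, 15) in frame 1 and (14, 11) in frame 2.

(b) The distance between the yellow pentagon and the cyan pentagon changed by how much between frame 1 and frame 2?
-6

Distance in frame 1: 10. Distance in frame 2: 4.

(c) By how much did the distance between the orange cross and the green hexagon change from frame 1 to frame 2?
-2

Distance in frame 1: 10. Distance in frame 2: 8.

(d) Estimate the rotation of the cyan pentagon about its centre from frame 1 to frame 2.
22° clockwise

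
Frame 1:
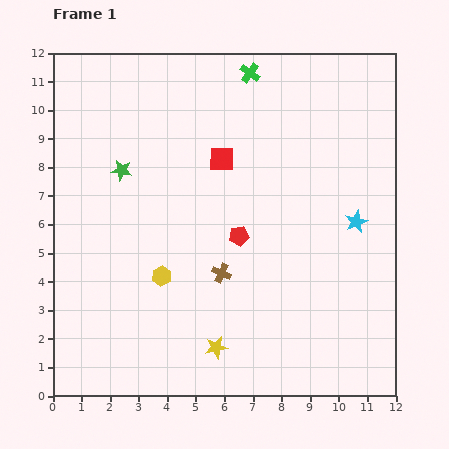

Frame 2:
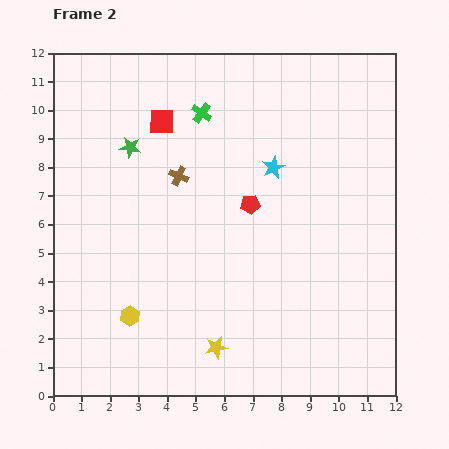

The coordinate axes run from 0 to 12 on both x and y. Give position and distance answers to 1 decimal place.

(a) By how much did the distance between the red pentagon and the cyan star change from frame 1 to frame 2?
-2.6

Distance in frame 1: 4.1. Distance in frame 2: 1.5.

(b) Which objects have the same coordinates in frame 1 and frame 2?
the yellow star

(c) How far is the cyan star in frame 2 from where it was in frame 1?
3.5

The cyan star moved from (10.6, 6.1) to (7.7, 8.0), a distance of √(2.9² + 1.9²) ≈ 3.5.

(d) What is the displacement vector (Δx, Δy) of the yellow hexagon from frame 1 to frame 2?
(-1.1, -1.4)

The yellow hexagon was at (3.8, 4.2) in frame 1 and (2.7, 2.8) in frame 2.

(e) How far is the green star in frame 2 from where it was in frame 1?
0.9

The green star moved from (2.4, 7.9) to (2.7, 8.7), a distance of √(0.3² + 0.8²) ≈ 0.9.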